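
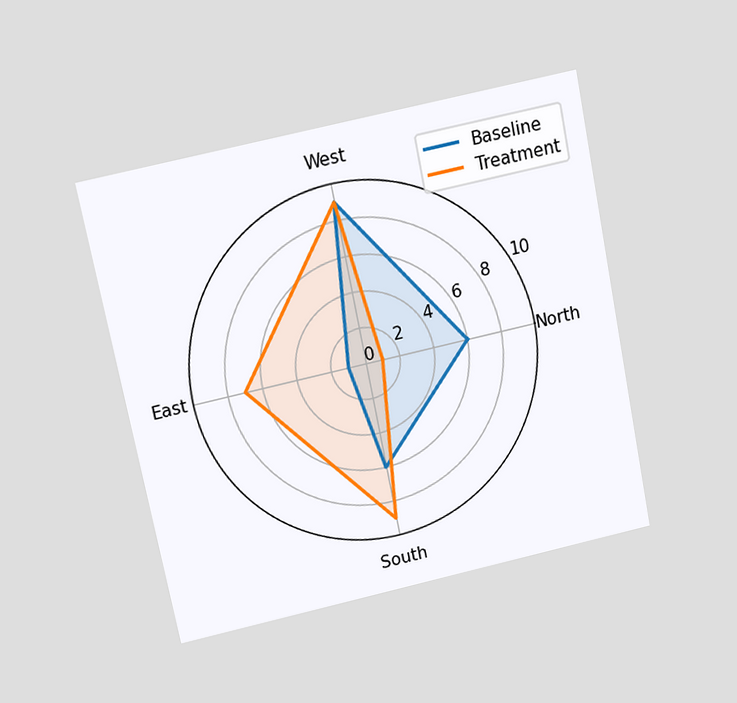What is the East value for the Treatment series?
The chart is tilted about 11° counter-clockwise and viewed slightly from above. On the East axis, Treatment reaches 7.

7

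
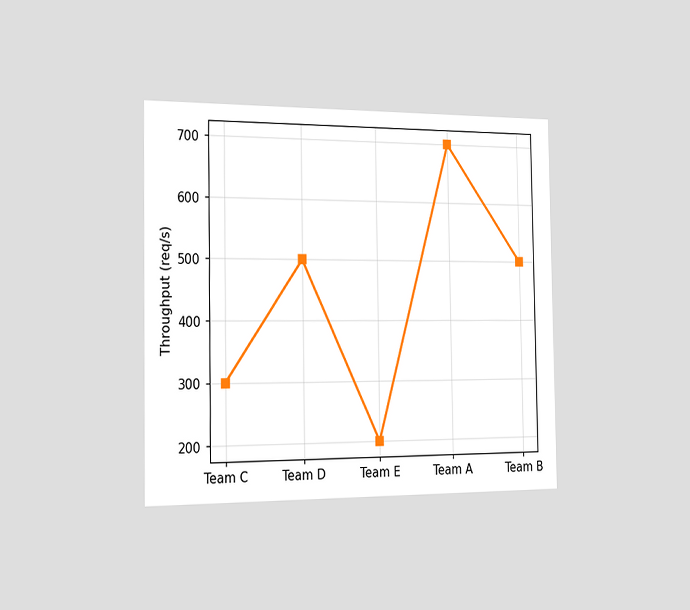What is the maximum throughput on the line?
The chart is viewed slightly from the left. The highest point is at Team A, and reading across to the y-axis gives 700req/s.

700req/s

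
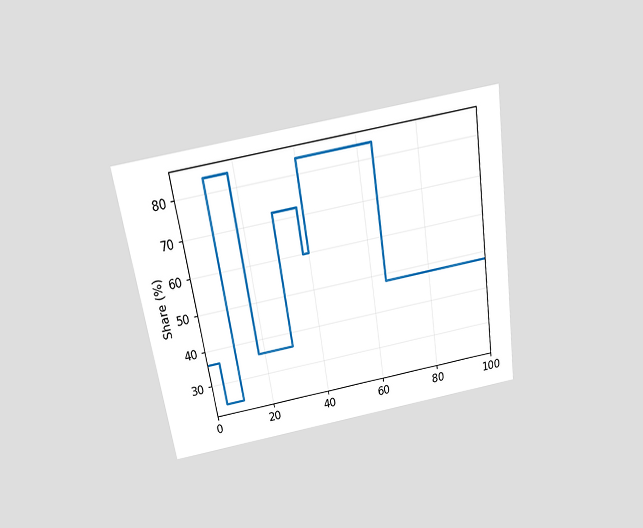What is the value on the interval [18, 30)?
The chart is tilted about 9° counter-clockwise and viewed slightly from above. On [18, 30) the step sits at 36%.

36%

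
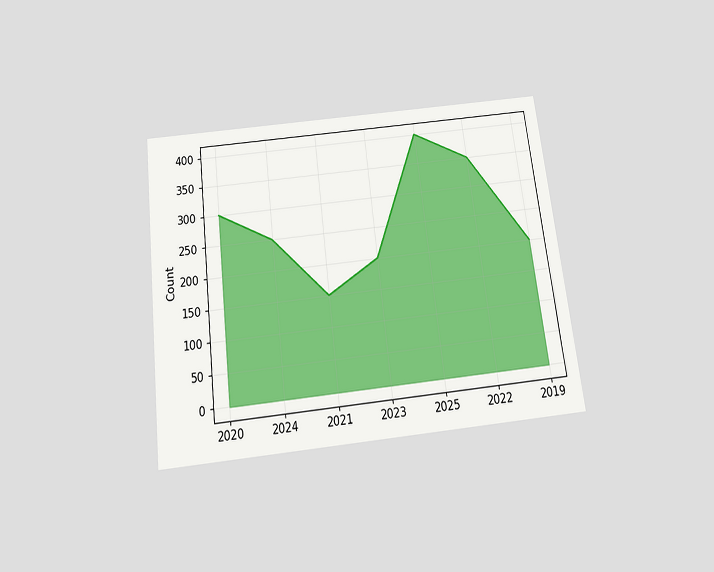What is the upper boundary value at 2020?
The chart is tilted about 7° counter-clockwise and viewed slightly from below. At 2020 the upper boundary is at 300.

300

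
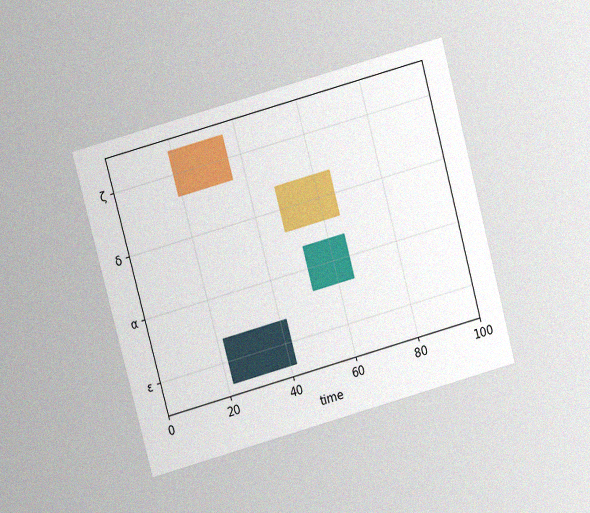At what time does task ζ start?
19

The chart is tilted about 15° counter-clockwise and viewed at a slight angle, with some photo noise. The ζ bar begins at t=19.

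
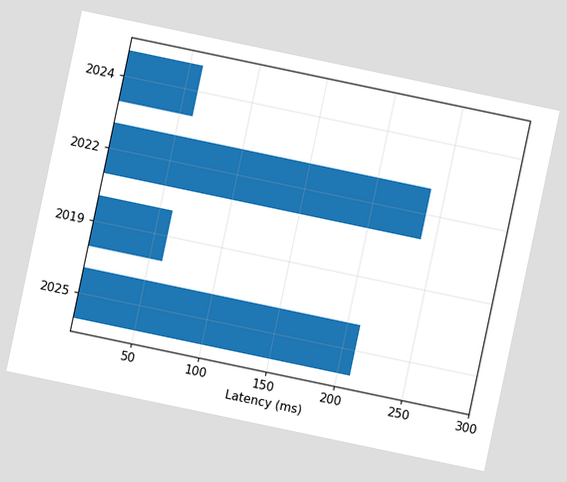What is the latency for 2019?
60ms

The chart is tilted about 12° clockwise. Reading along the chart's x-axis, the 2019 bar reaches 60ms.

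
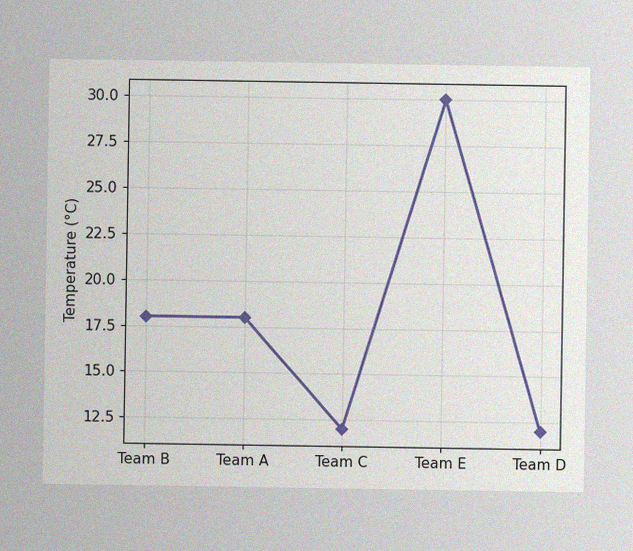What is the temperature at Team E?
The image has some photo noise and uneven lighting. At Team E, the line is at 30°C.

30°C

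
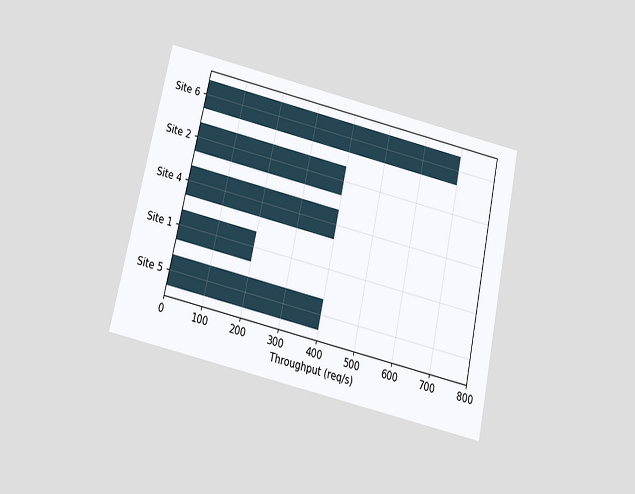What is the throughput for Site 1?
200req/s

The chart is tilted about 12° clockwise and viewed slightly from below. Reading along the chart's x-axis, the Site 1 bar reaches 200req/s.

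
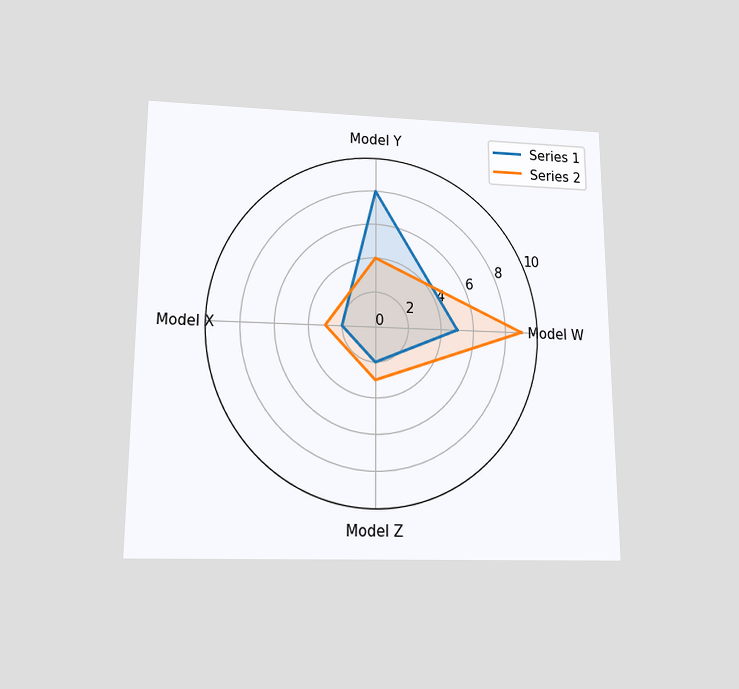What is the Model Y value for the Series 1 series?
The chart is viewed slightly from below. On the Model Y axis, Series 1 reaches 8.

8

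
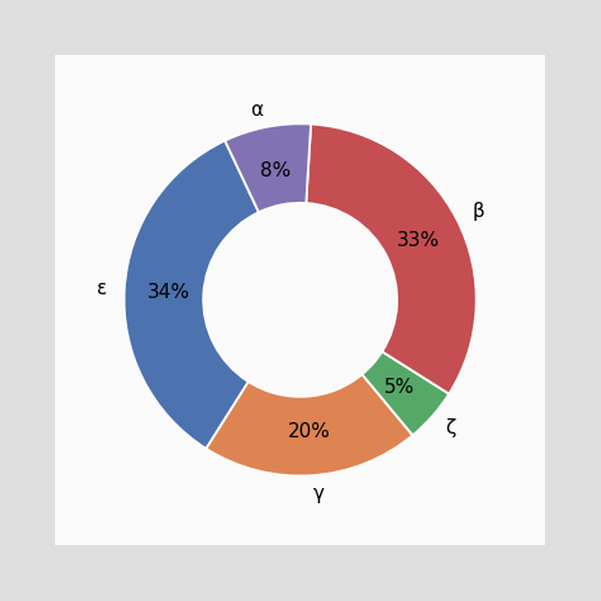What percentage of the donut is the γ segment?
20%

The γ segment takes up 20% of the ring.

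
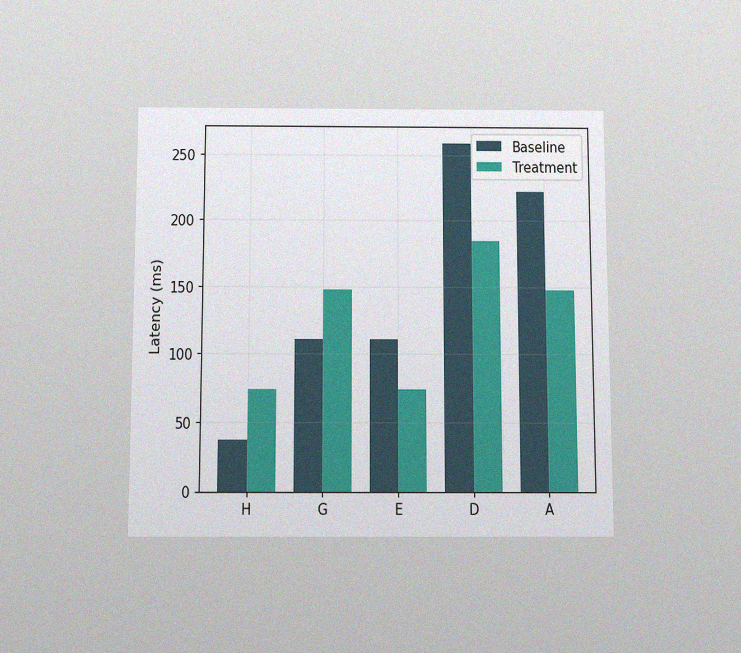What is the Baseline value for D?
The chart is viewed slightly from below, with some photo noise. The Baseline bar at D reaches 259ms on the y-axis.

259ms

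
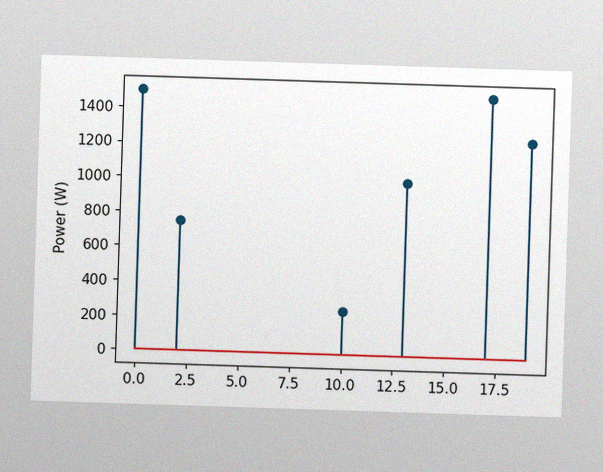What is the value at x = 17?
1500W

The image has some photo noise and uneven lighting. The stem at x=17 reaches 1500W.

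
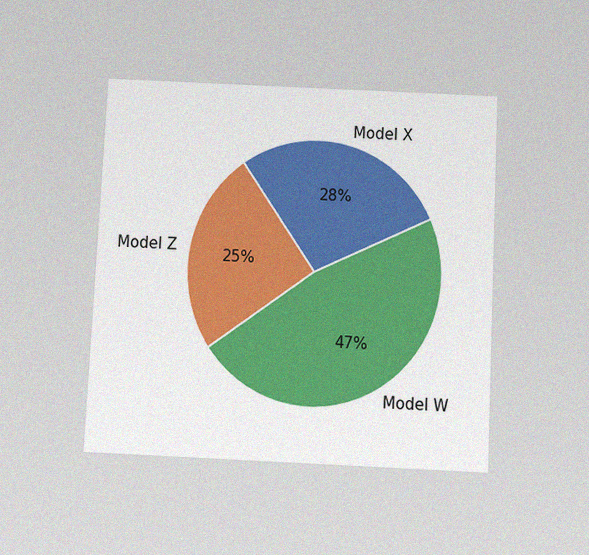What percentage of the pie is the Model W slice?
The chart is tilted about 3° clockwise and viewed slightly from below, with some photo noise. The Model W slice takes up 47% of the pie.

47%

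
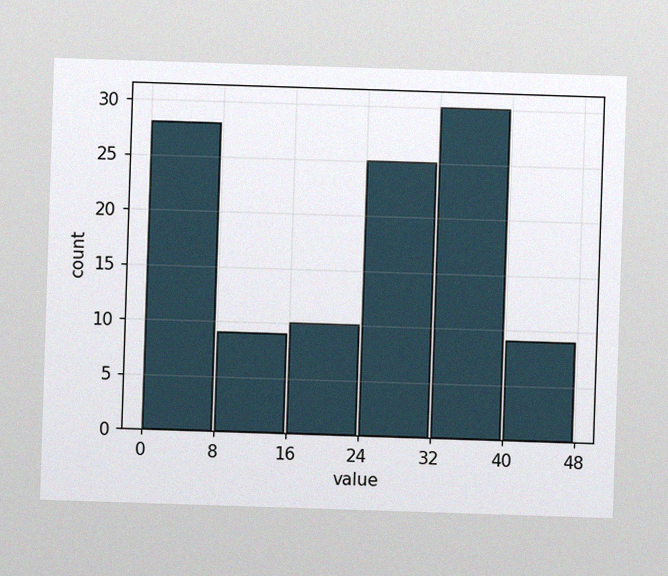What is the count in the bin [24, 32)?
25

The image has some photo noise and uneven lighting. The [24, 32) bin has height 25.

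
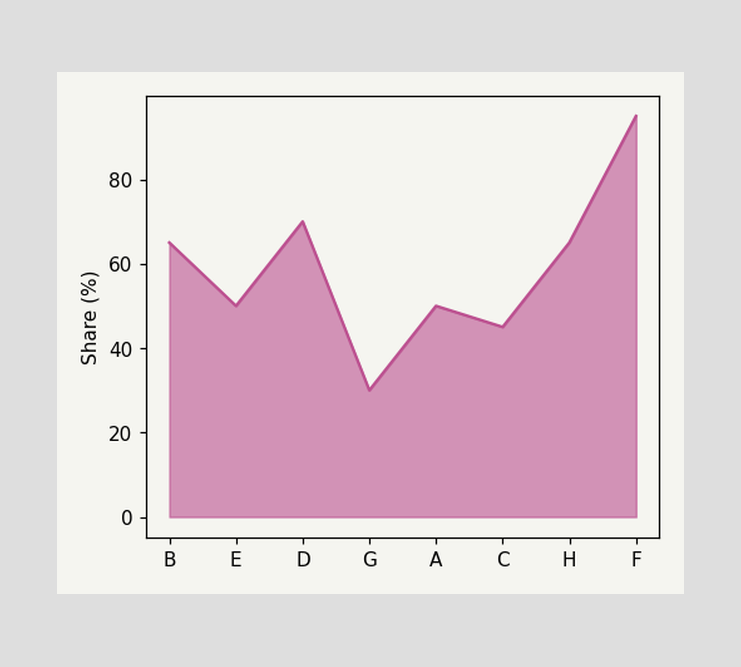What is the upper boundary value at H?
65%

At H the upper boundary is at 65%.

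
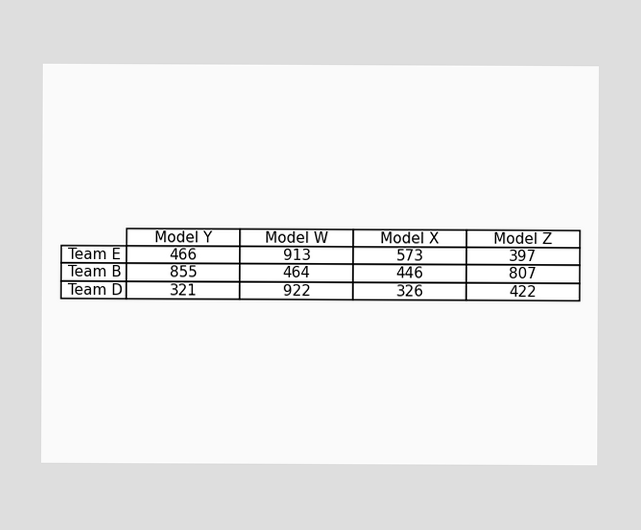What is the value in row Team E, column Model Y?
466

The (Team E, Model Y) cell reads 466.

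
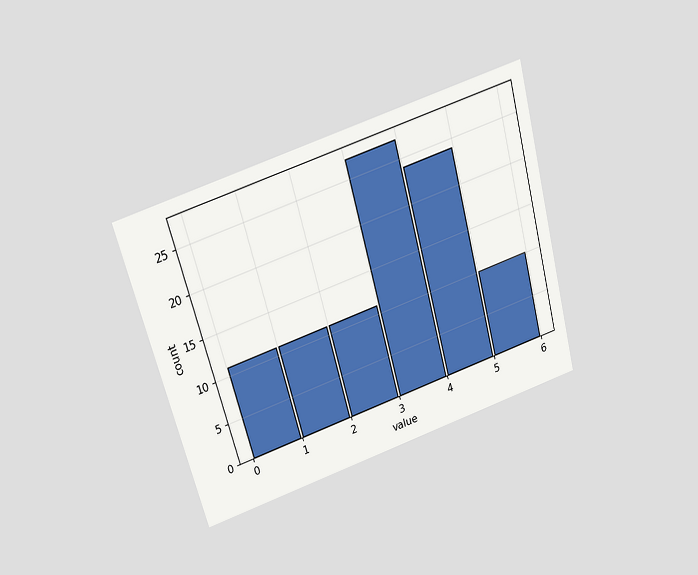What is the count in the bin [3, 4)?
The chart is tilted about 15° counter-clockwise and viewed slightly from above. The [3, 4) bin has height 27.

27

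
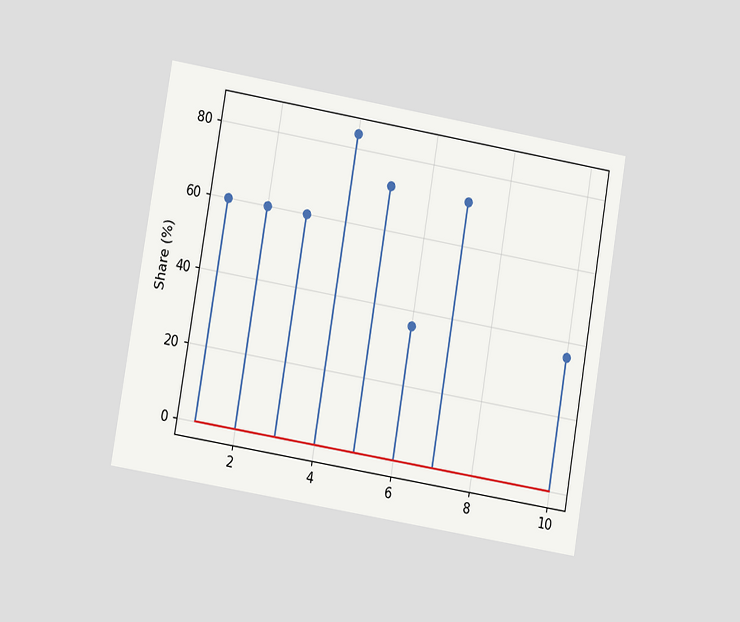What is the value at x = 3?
The chart is tilted about 9° clockwise and viewed at a slight angle. The stem at x=3 reaches 60%.

60%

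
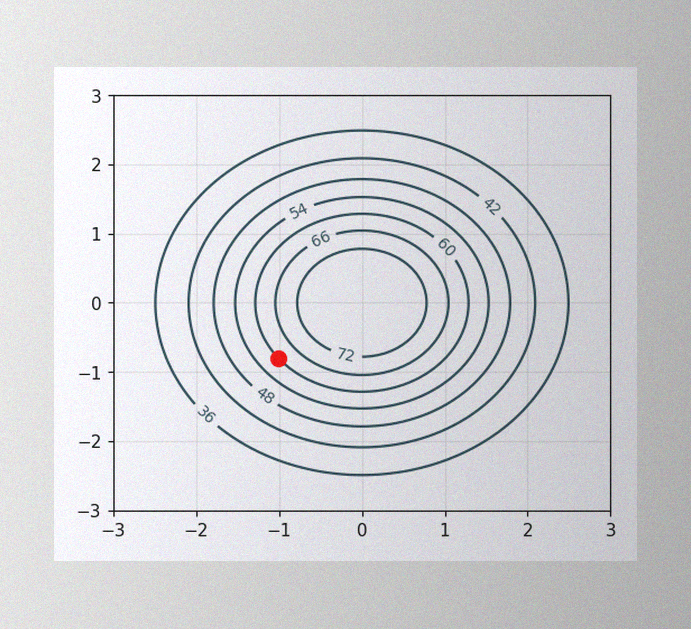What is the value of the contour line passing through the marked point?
60

The image has some photo noise and uneven lighting. The marked point sits on the contour labelled 60.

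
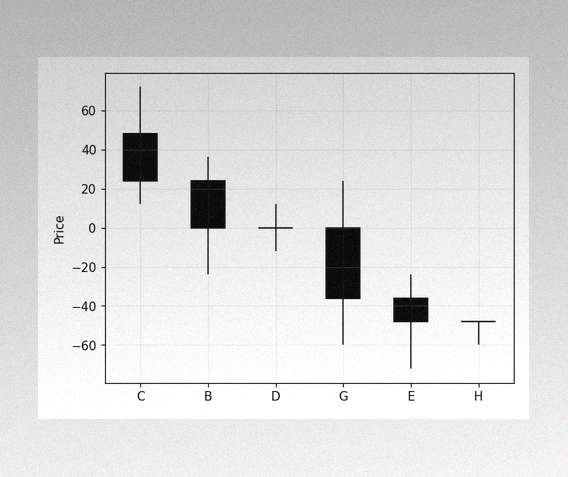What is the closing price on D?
0

The image has some photo noise and uneven lighting. The D candle closes at 0.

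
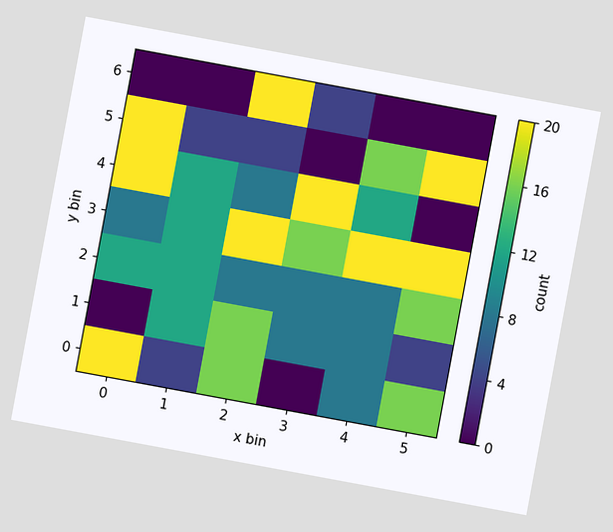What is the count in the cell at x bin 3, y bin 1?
8

The chart is tilted about 10° clockwise. Matching the cell (3, 1) against the colorbar gives 8.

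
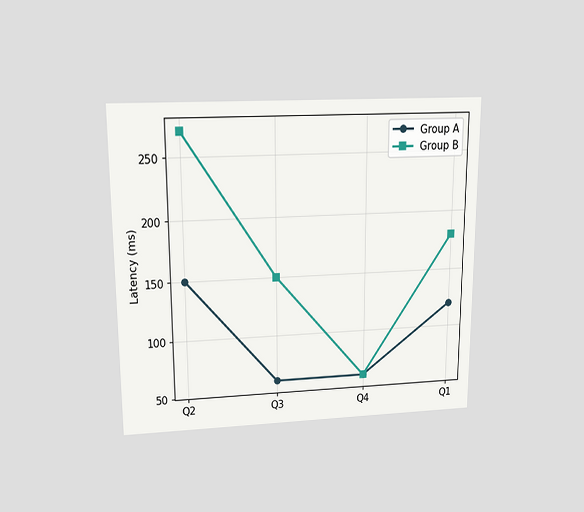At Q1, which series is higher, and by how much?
Group B, by 60ms

The chart is viewed slightly from above. At Q1, Group B sits above the other line by 60ms.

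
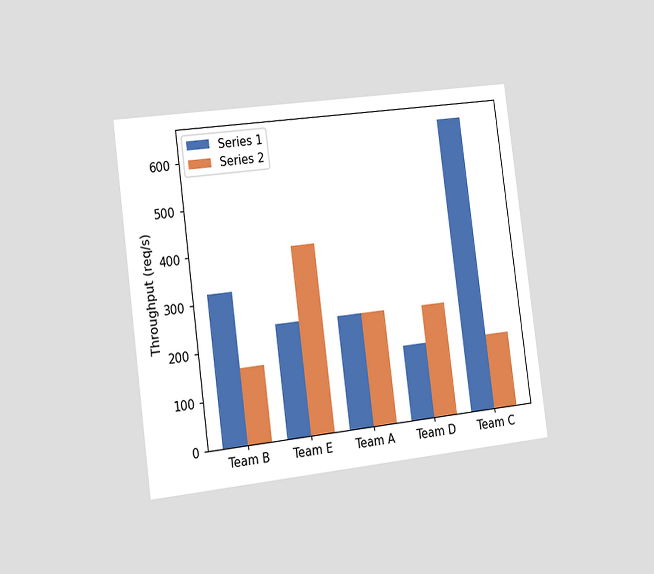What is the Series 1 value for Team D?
160req/s

The chart is tilted about 7° counter-clockwise and viewed slightly from the left. The Series 1 bar at Team D reaches 160req/s on the y-axis.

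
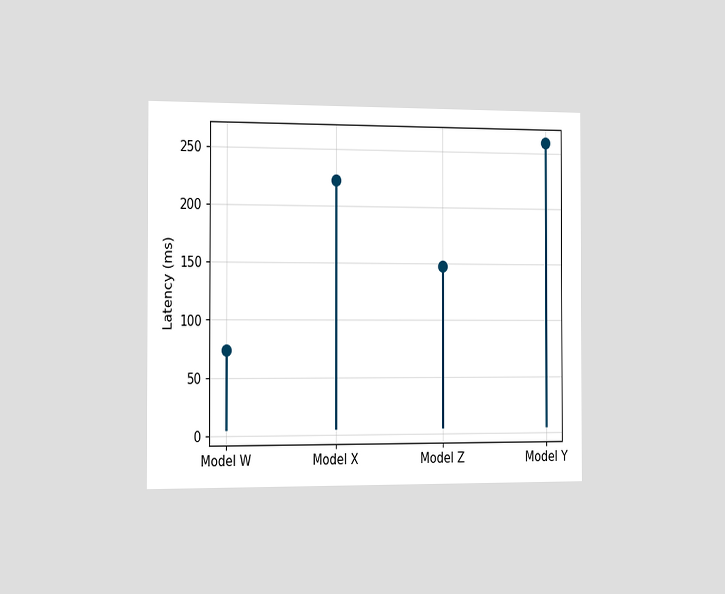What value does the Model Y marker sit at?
The chart is viewed slightly from the left. The Model Y marker sits at 259ms.

259ms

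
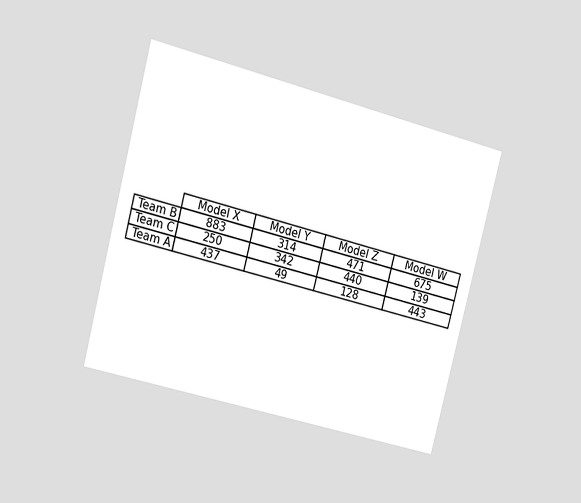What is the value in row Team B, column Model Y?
314

The chart is tilted about 14° clockwise and viewed at a slight angle. The (Team B, Model Y) cell reads 314.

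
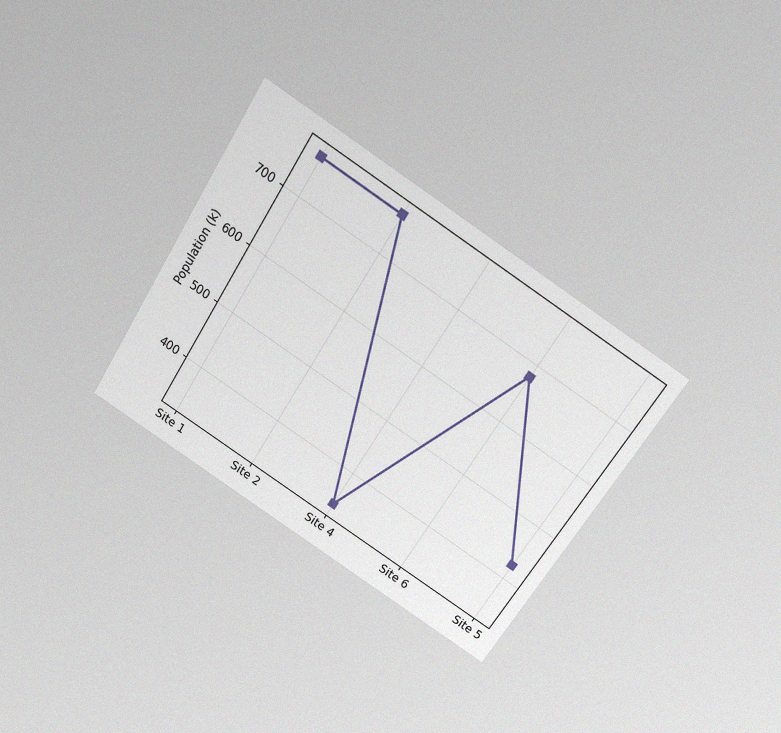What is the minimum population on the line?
The chart is tilted about 33° clockwise and viewed slightly from above, with some photo noise. The lowest point is at Site 4, and reading across to the y-axis gives 340k.

340k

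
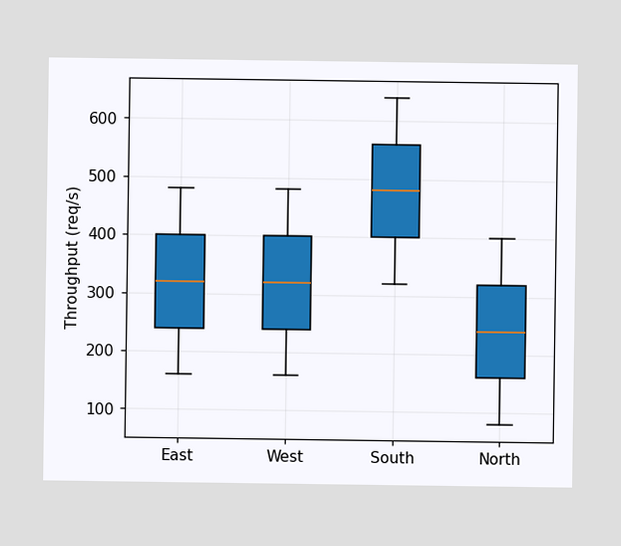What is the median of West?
The median line in the West box sits at 320req/s.

320req/s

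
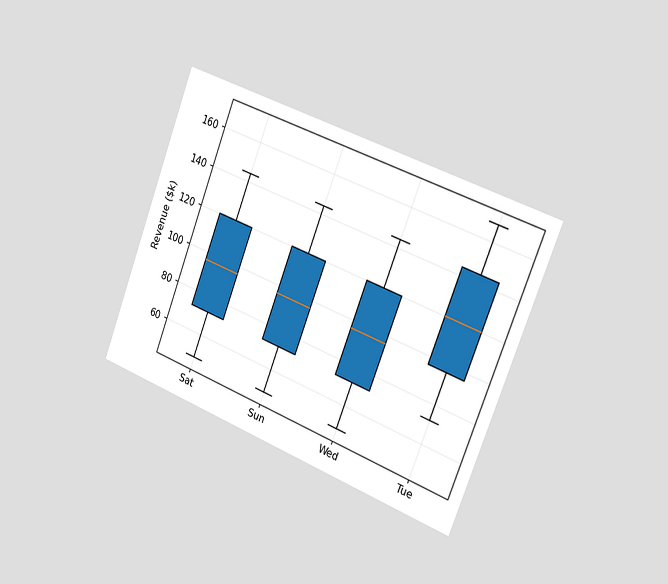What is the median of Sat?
$96k

The chart is tilted about 21° clockwise and viewed slightly from the right. The median line in the Sat box sits at $96k.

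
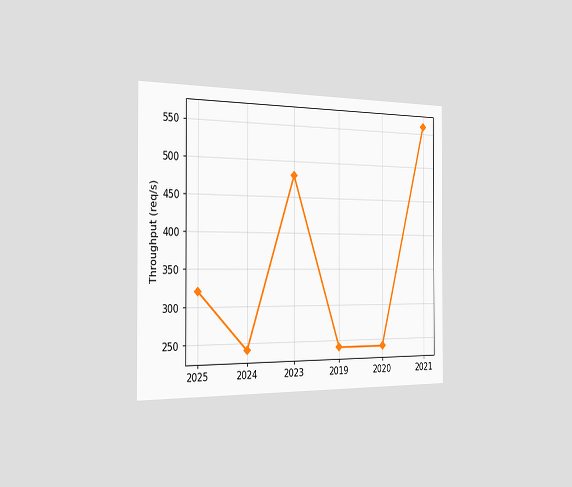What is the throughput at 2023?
The chart is viewed slightly from the left. At 2023, the line is at 480req/s.

480req/s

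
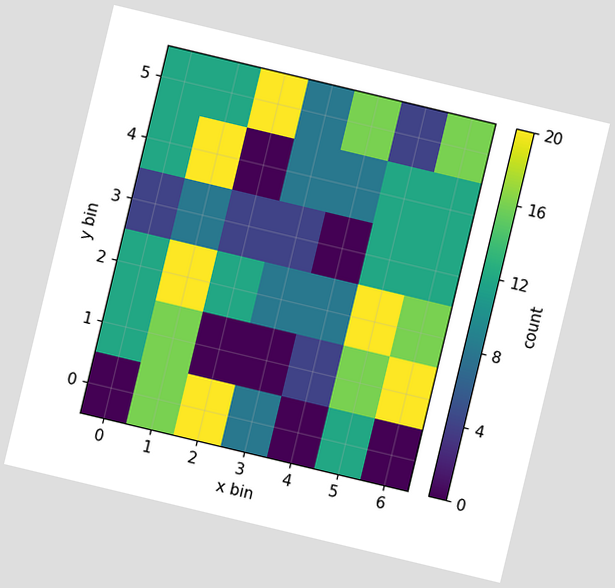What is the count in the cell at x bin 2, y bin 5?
The chart is tilted about 13° clockwise. Matching the cell (2, 5) against the colorbar gives 20.

20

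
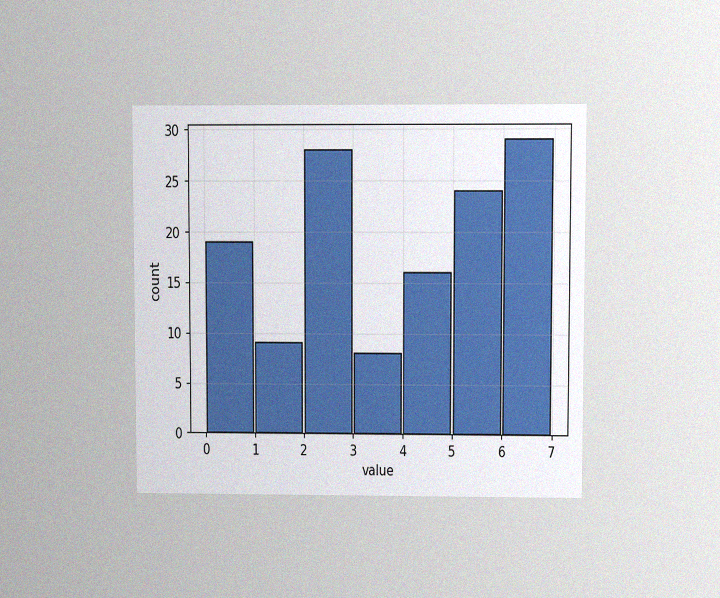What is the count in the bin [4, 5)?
The chart is viewed at a slight angle, with some photo noise. The [4, 5) bin has height 16.

16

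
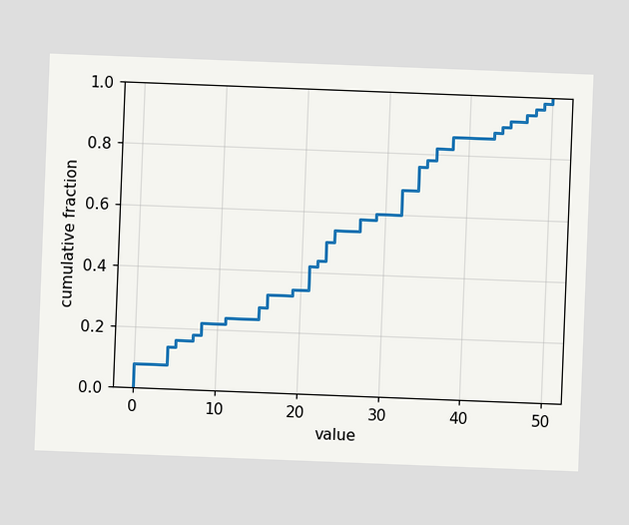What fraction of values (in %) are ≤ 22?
44%

The chart is tilted about 2° clockwise. At x=22 the ECDF step is at 44%.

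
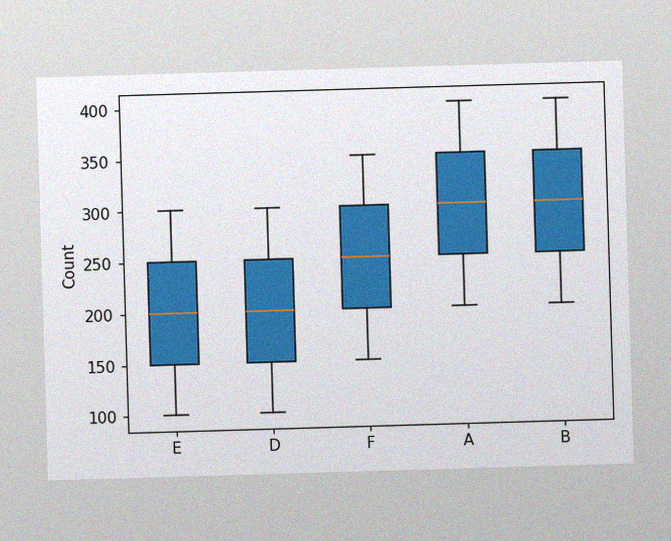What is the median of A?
The image has some photo noise and uneven lighting. The median line in the A box sits at 300.

300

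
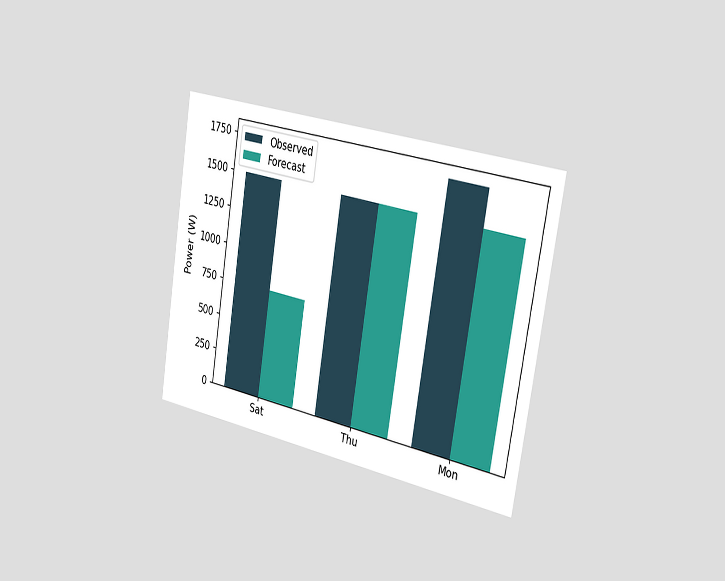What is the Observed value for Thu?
The chart is tilted about 9° clockwise and viewed slightly from the right. The Observed bar at Thu reaches 1500W on the y-axis.

1500W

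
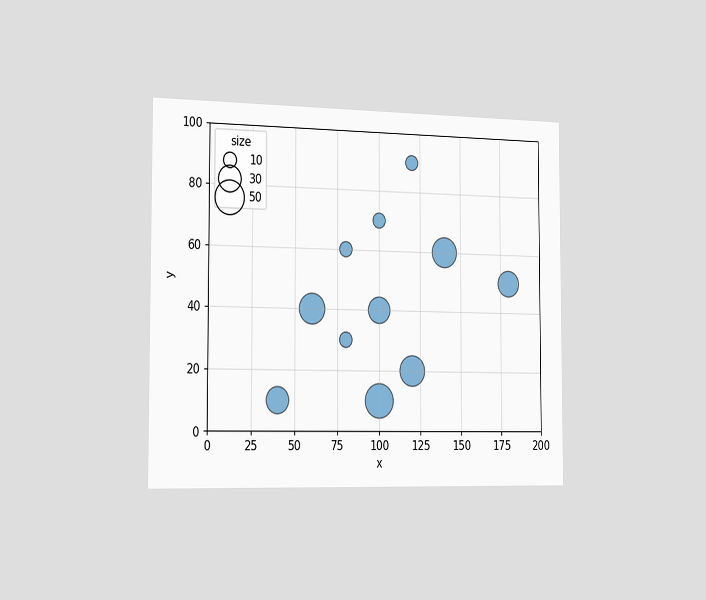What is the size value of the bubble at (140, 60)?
40

The chart is viewed slightly from the left. Matching the bubble at (140, 60) against the size legend gives 40.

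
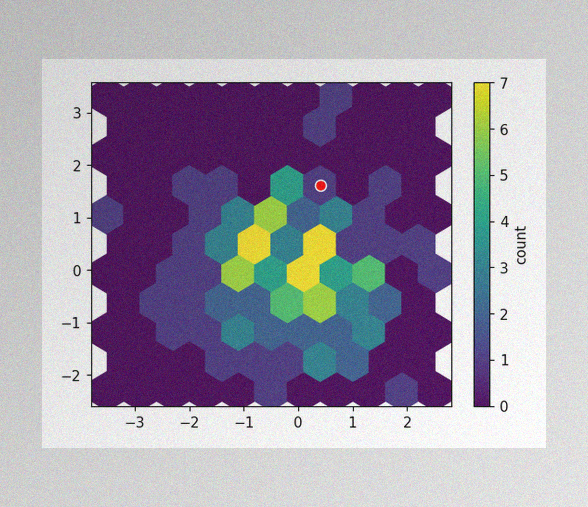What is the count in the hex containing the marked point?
1

The image has some photo noise and uneven lighting. The marked hex reads 1 on the colorbar.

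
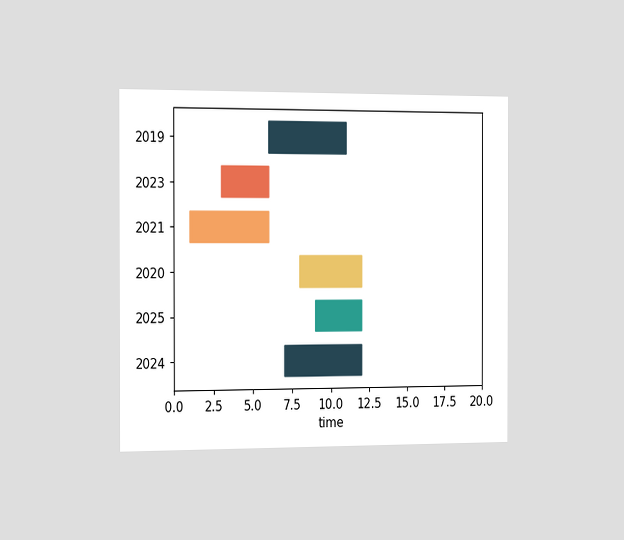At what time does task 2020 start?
8

The chart is viewed slightly from the left. The 2020 bar begins at t=8.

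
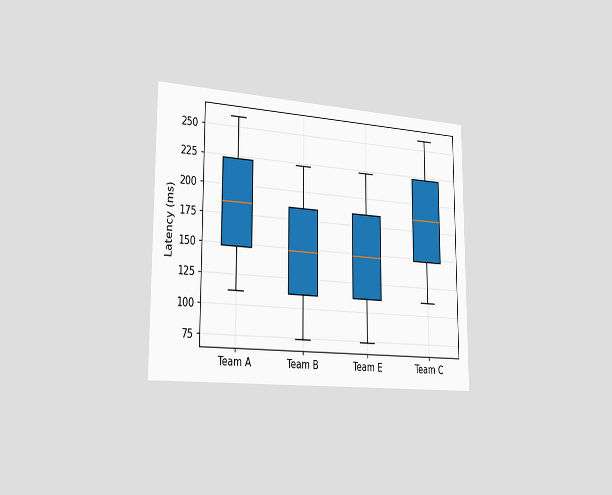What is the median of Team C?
The chart is viewed slightly from the left. The median line in the Team C box sits at 185ms.

185ms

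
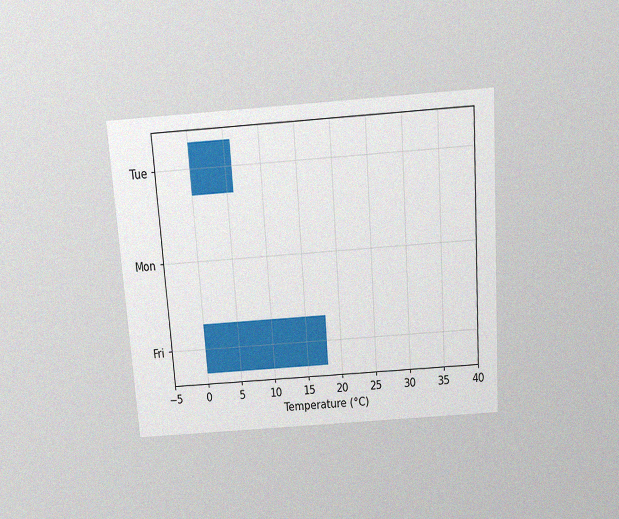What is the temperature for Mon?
The chart is tilted about 4° counter-clockwise and viewed slightly from above, with some photo noise. Reading along the chart's x-axis, the Mon bar reaches 0°C.

0°C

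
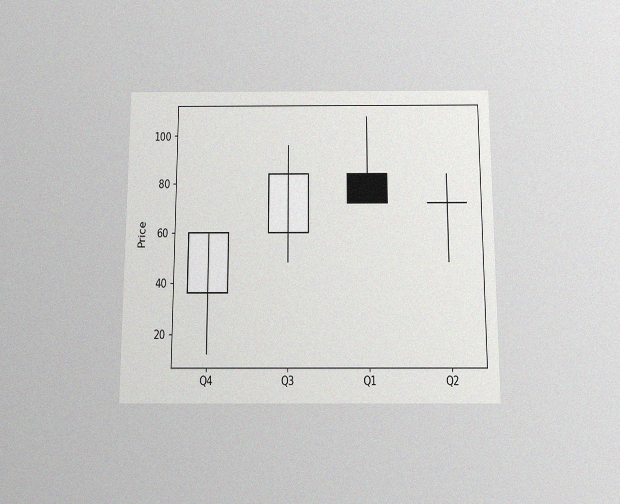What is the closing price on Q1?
72

The chart is viewed slightly from below, with some photo noise. The Q1 candle closes at 72.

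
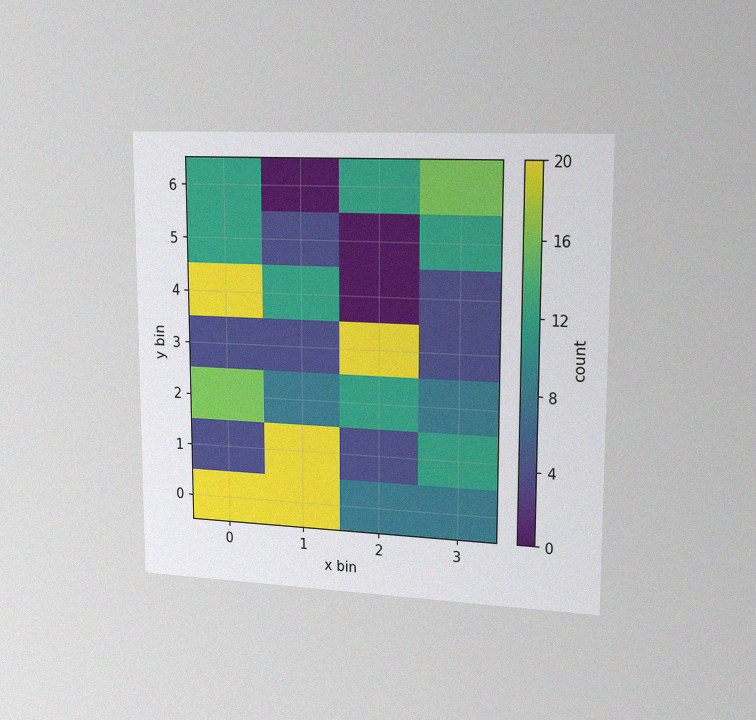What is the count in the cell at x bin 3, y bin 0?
The chart is viewed slightly from the right, with some photo noise. Matching the cell (3, 0) against the colorbar gives 8.

8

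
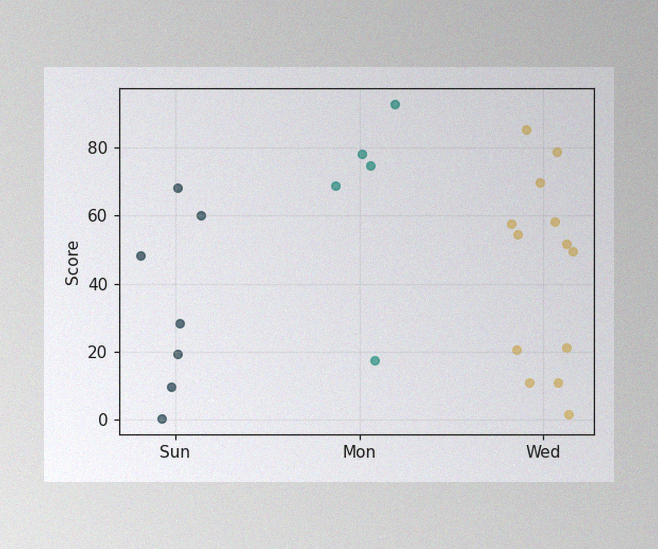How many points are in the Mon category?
The image has some photo noise and uneven lighting. Counting the markers in the Mon column gives 5.

5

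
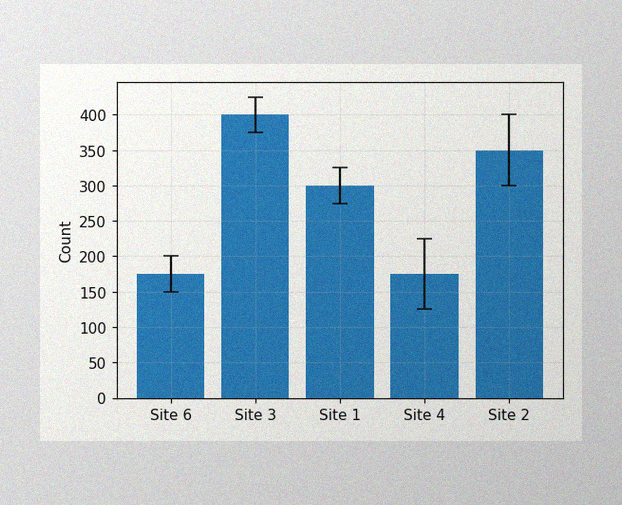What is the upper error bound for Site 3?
425

The image has some photo noise and uneven lighting. The Site 3 bar's upper whisker reaches 425.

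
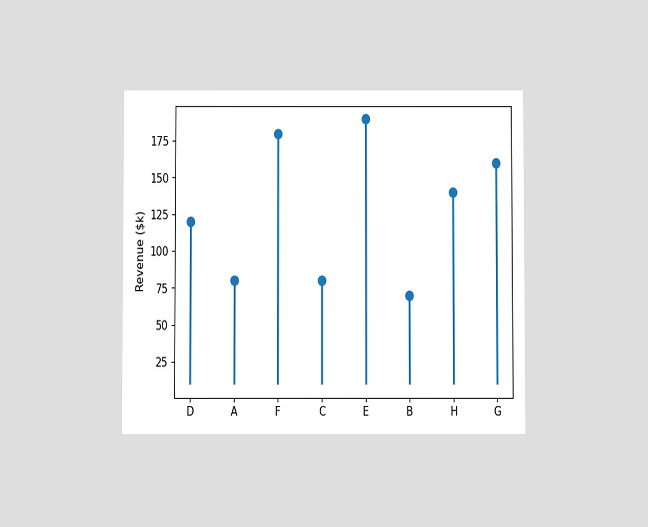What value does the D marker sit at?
$120k

The chart is viewed at a slight angle. The D marker sits at $120k.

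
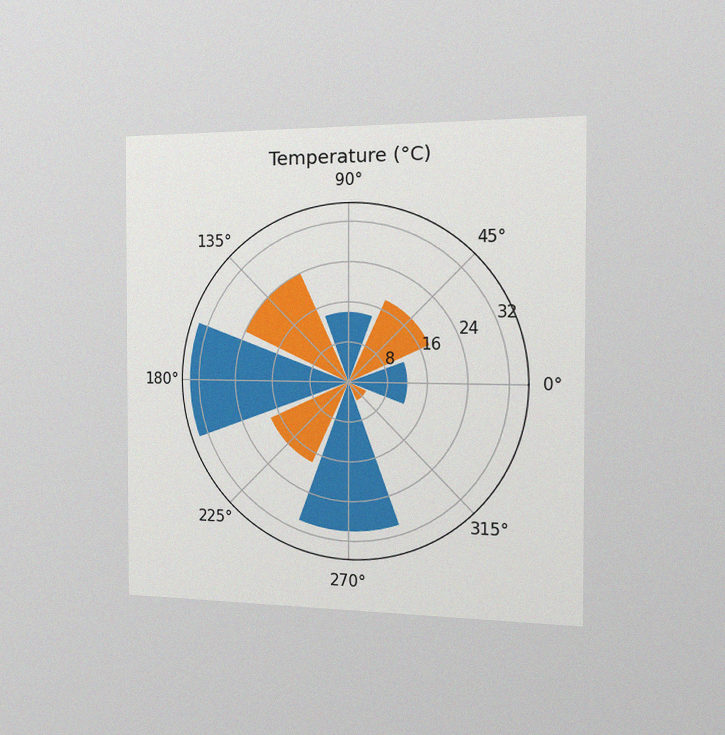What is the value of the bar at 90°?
The chart is viewed slightly from the right, with some photo noise. The bar at 90° reaches 14°C on the radial axis.

14°C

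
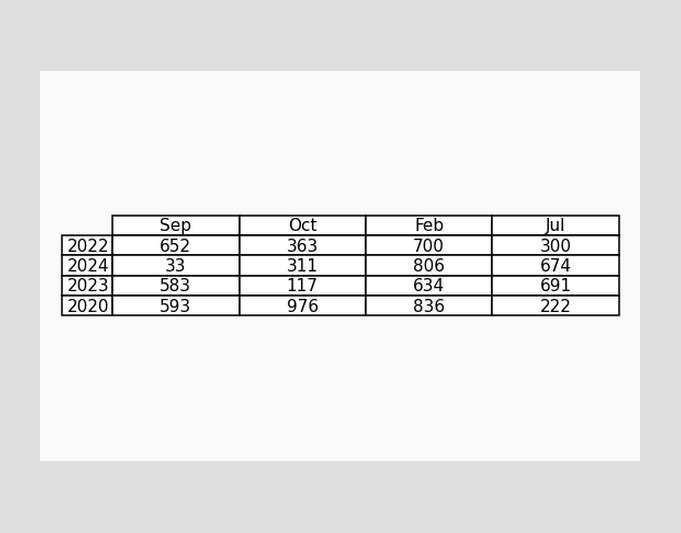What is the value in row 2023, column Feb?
The (2023, Feb) cell reads 634.

634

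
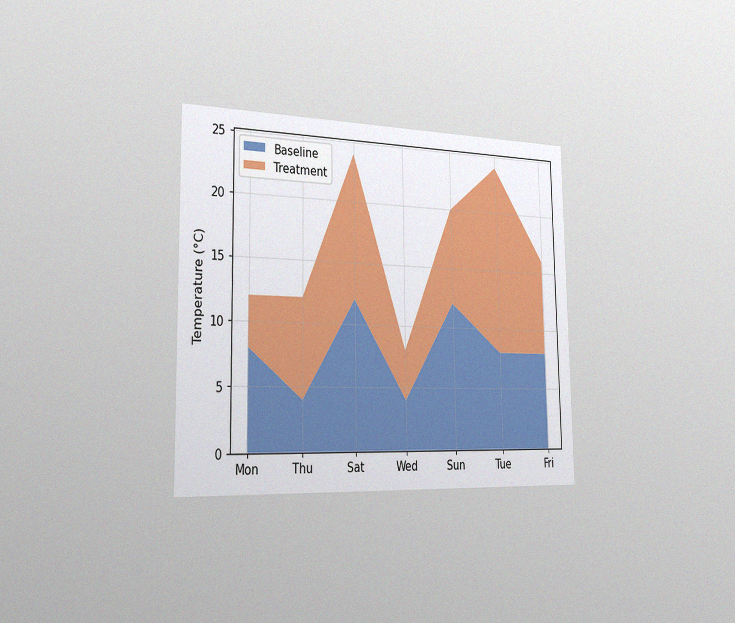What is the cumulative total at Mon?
The chart is viewed slightly from the left, with some photo noise. The stacked total at Mon reaches 12°C.

12°C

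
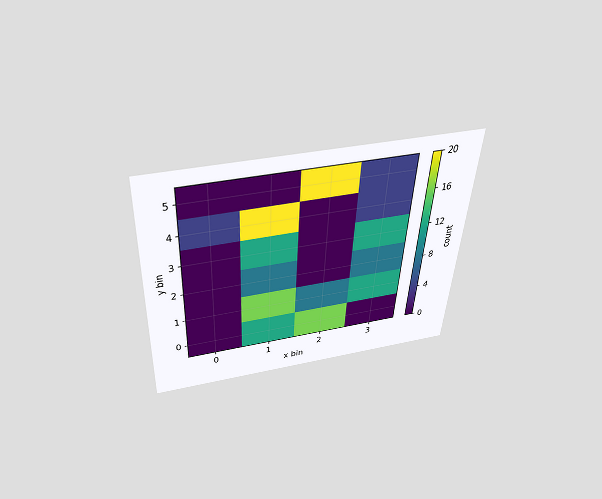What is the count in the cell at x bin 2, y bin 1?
8

The chart is tilted about 3° clockwise and viewed slightly from above. Matching the cell (2, 1) against the colorbar gives 8.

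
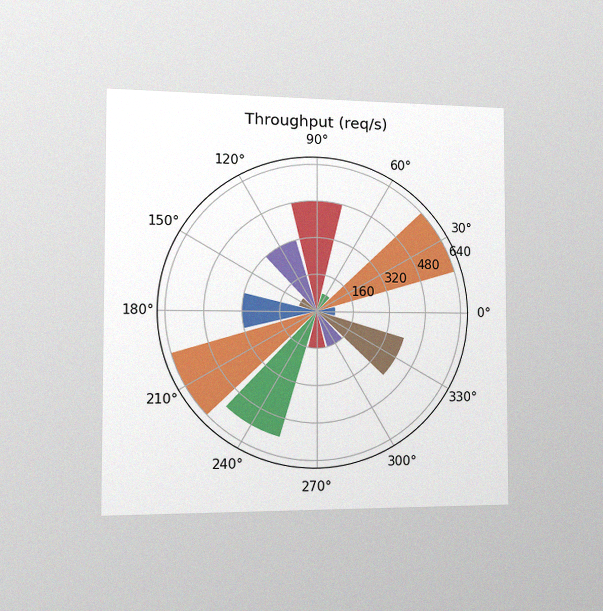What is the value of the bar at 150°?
80req/s

The chart is viewed slightly from the left, with some photo noise. The bar at 150° reaches 80req/s on the radial axis.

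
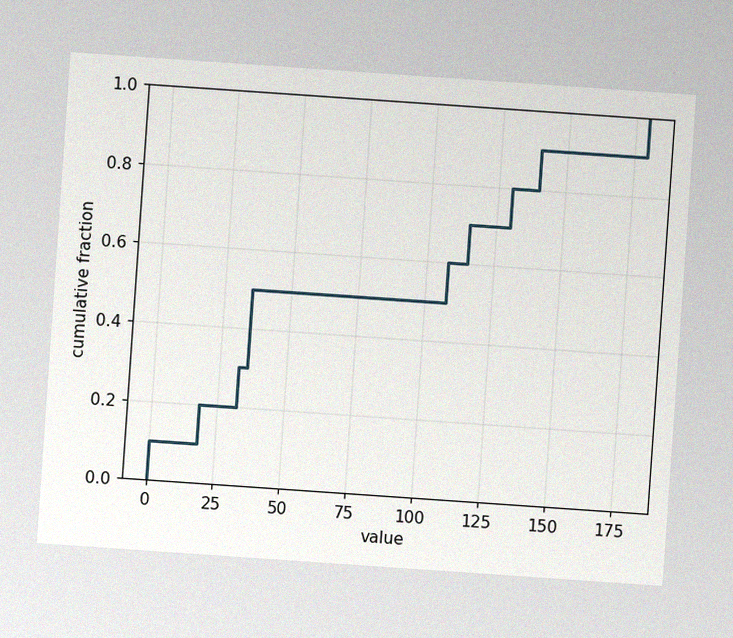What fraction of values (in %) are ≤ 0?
The chart is tilted about 4° clockwise, with some photo noise. At x=0 the ECDF step is at 10%.

10%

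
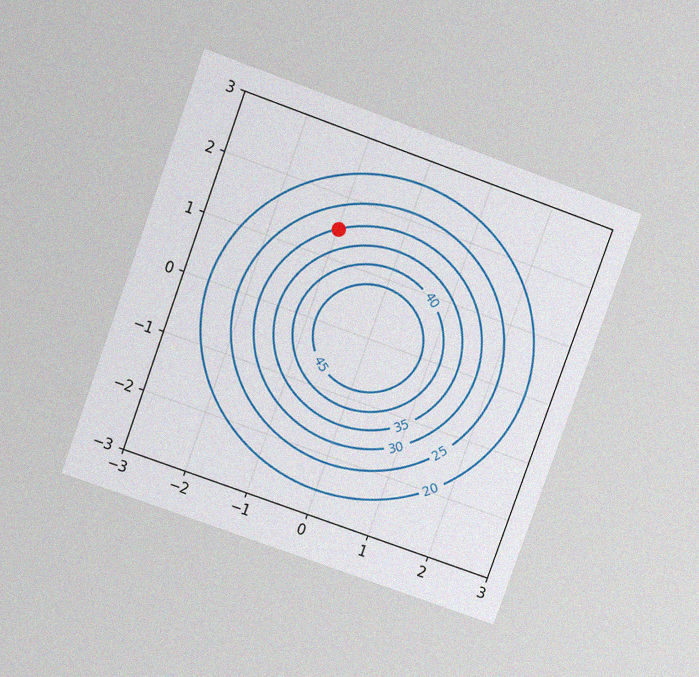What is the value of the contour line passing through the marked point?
The chart is tilted about 20° clockwise and viewed slightly from above, with some photo noise. The marked point sits on the contour labelled 30.

30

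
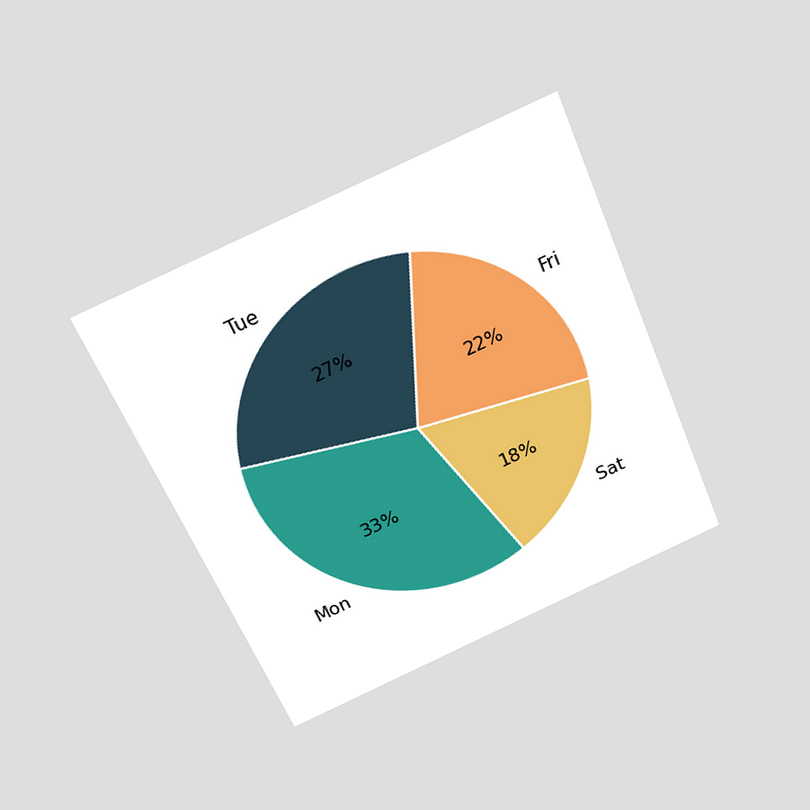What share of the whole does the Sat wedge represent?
18%

The chart is tilted about 23° counter-clockwise and viewed slightly from above. The Sat slice takes up 18% of the pie.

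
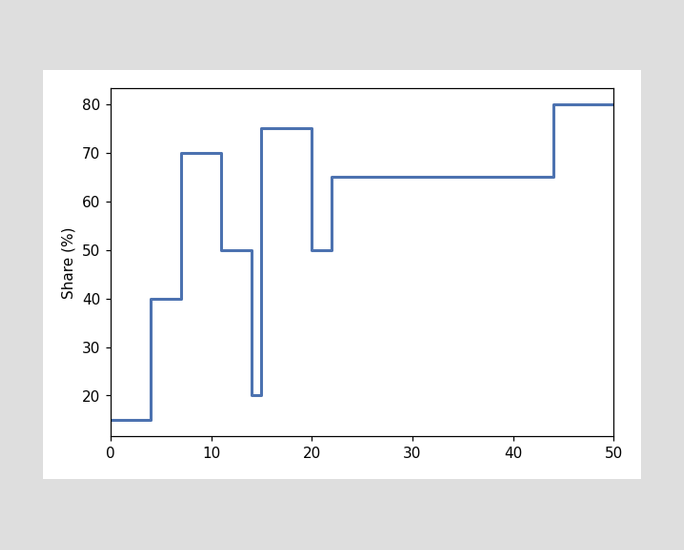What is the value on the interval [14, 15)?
On [14, 15) the step sits at 20%.

20%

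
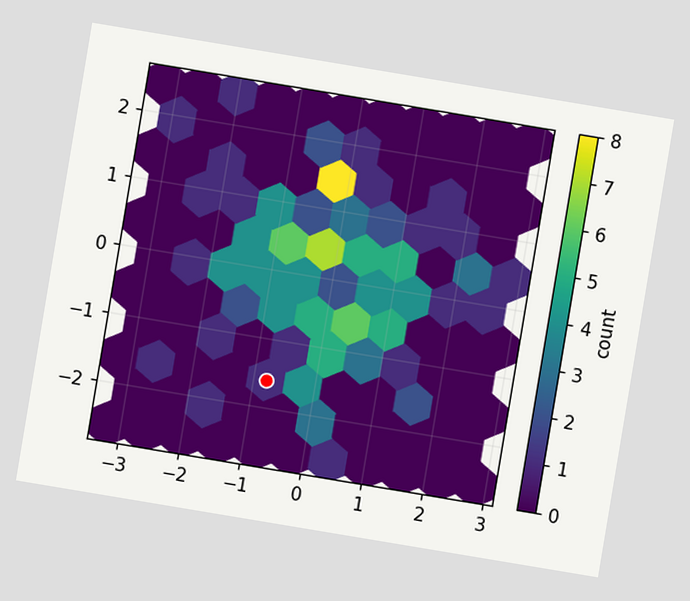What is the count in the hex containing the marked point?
1

The chart is tilted about 9° clockwise. The marked hex reads 1 on the colorbar.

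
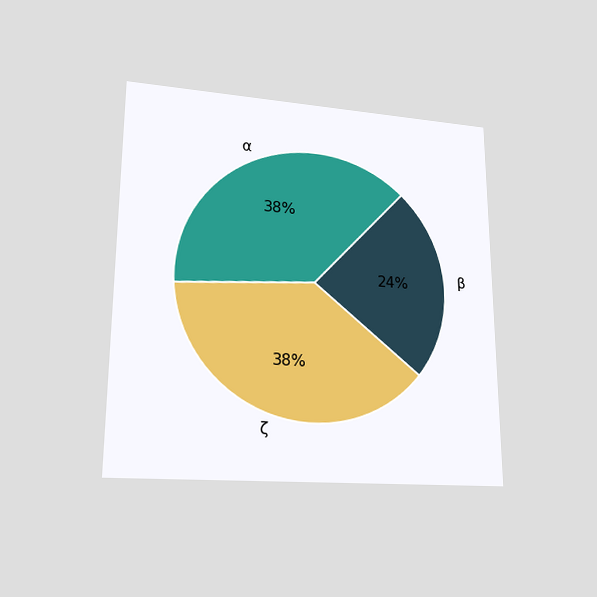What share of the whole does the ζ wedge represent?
The chart is viewed at a slight angle. The ζ slice takes up 38% of the pie.

38%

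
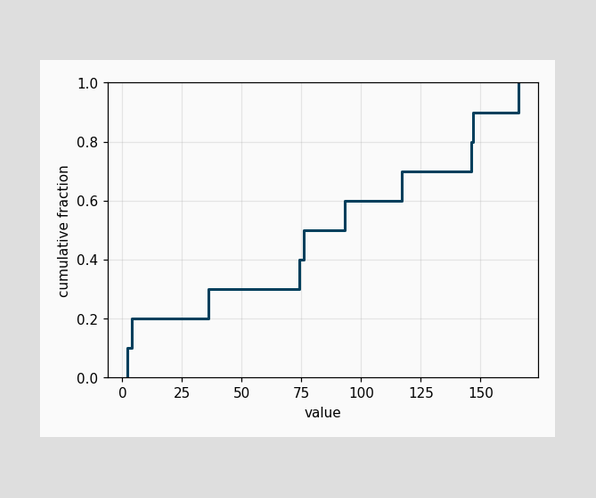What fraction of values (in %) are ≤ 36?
At x=36 the ECDF step is at 30%.

30%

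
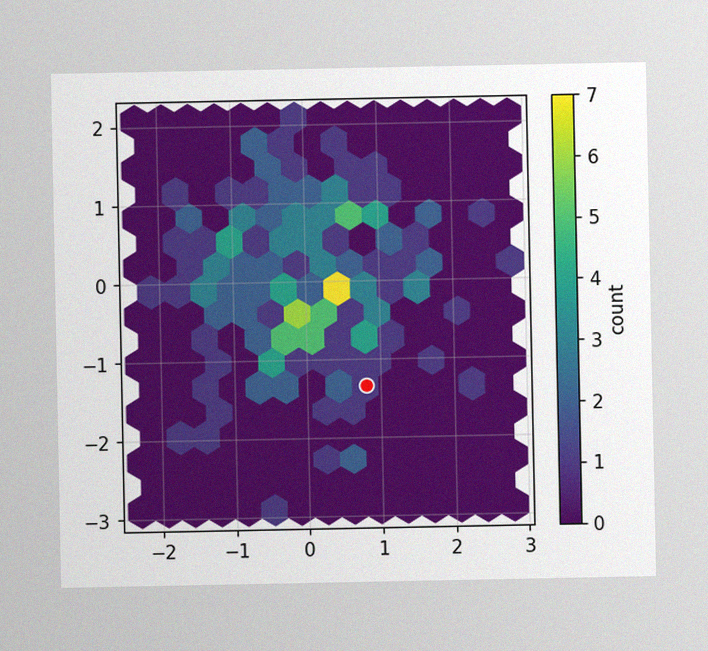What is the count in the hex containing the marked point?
The image has some photo noise and uneven lighting. The marked hex reads 1 on the colorbar.

1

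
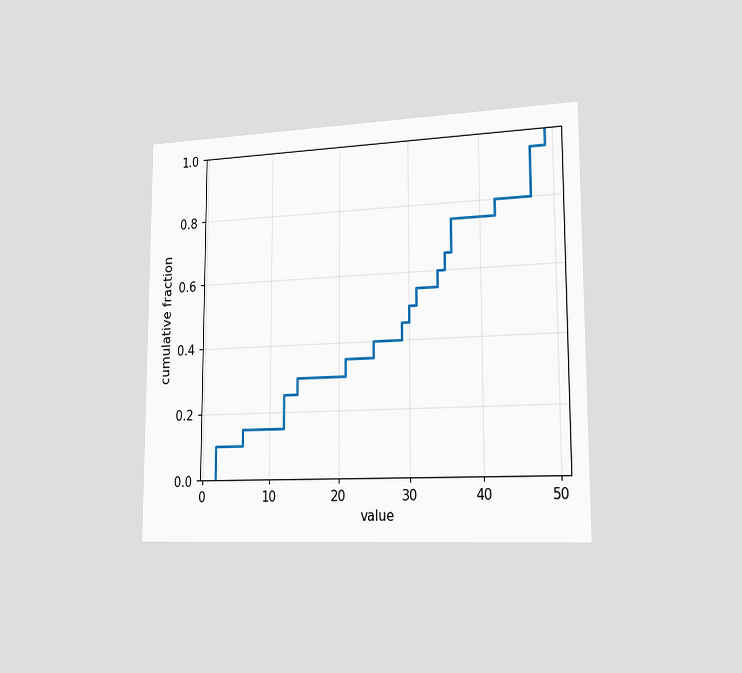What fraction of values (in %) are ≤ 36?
75%

The chart is viewed slightly from the right. At x=36 the ECDF step is at 75%.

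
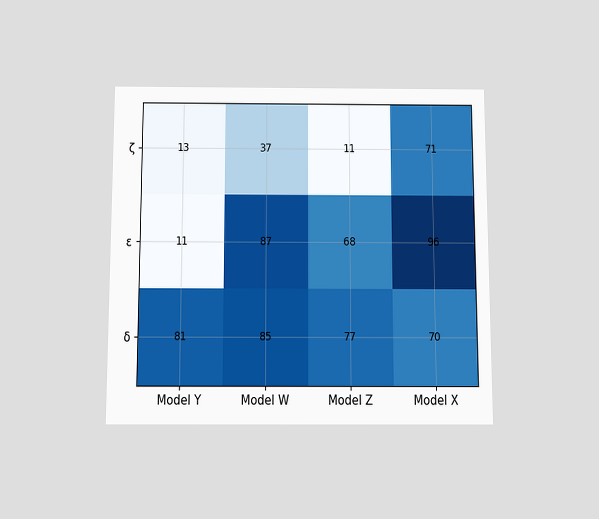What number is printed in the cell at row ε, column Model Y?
11

The chart is viewed slightly from below. The (ε, Model Y) cell reads 11.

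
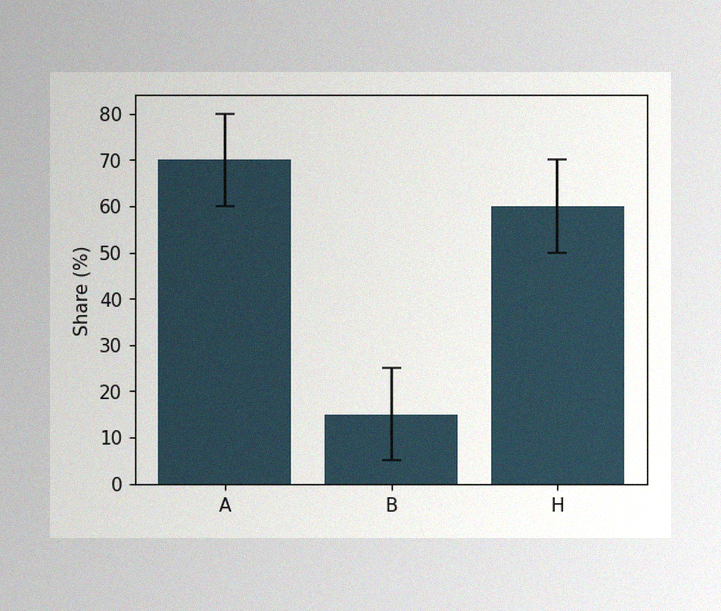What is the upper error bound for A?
80%

The image has some photo noise and uneven lighting. The A bar's upper whisker reaches 80%.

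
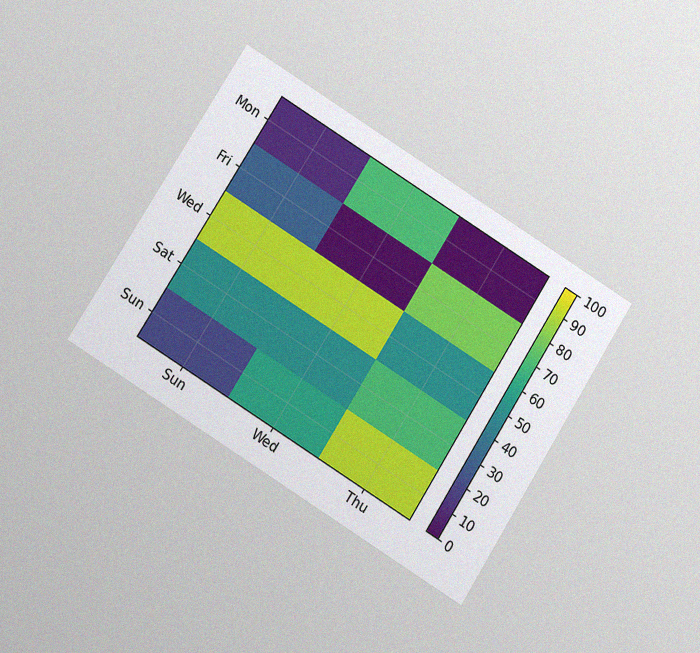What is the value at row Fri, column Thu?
The chart is tilted about 32° clockwise and viewed at a slight angle, with some photo noise. Matching cell (Fri, Thu) against the colorbar gives 80.

80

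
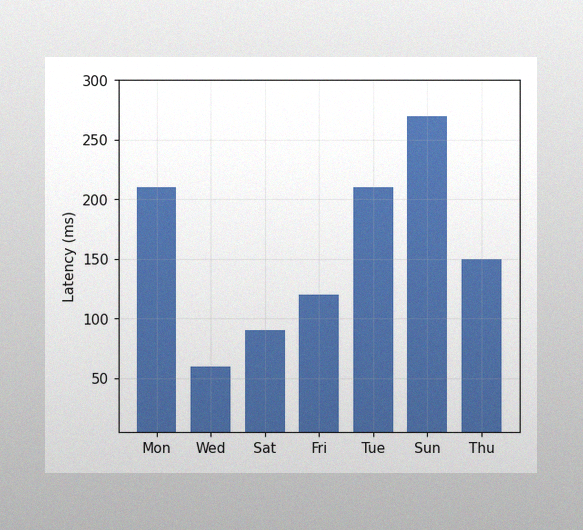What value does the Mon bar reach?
The image has some photo noise and uneven lighting. Reading along the chart's y-axis, the Mon bar reaches 210ms.

210ms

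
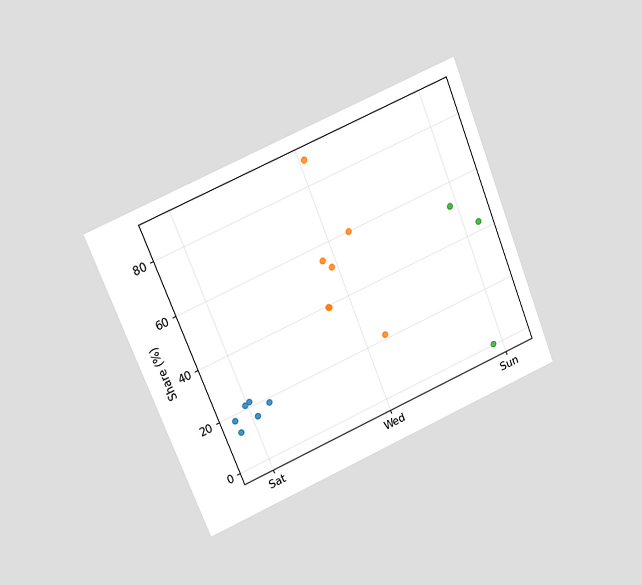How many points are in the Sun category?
The chart is tilted about 22° counter-clockwise and viewed at a slight angle. Counting the markers in the Sun column gives 3.

3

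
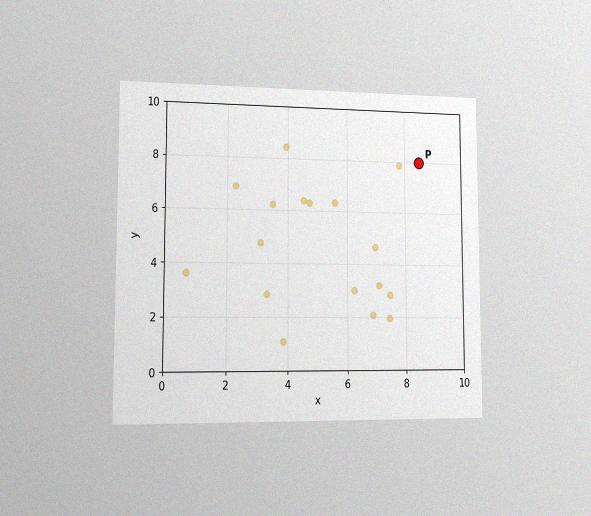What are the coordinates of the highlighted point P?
The chart is viewed slightly from the left, with some photo noise. Following the gridlines from P to each axis, P sits at (8.5, 8).

(8.5, 8)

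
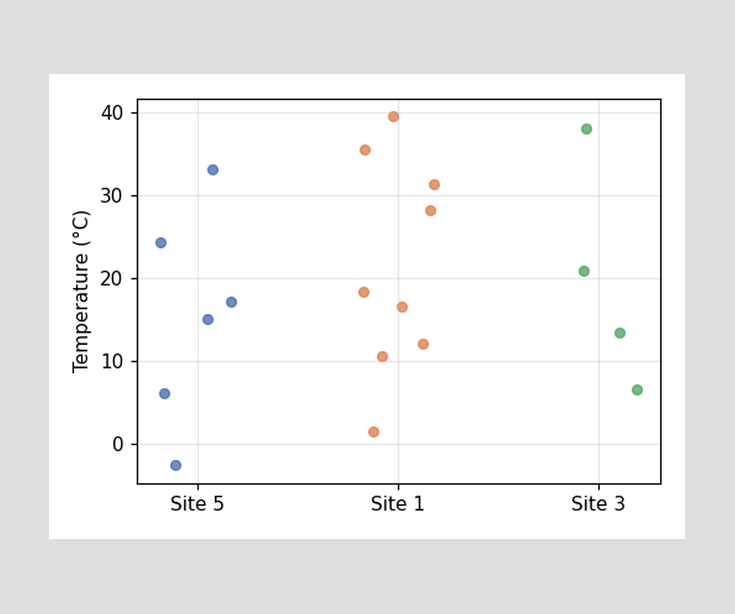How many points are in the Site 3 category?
4

Counting the markers in the Site 3 column gives 4.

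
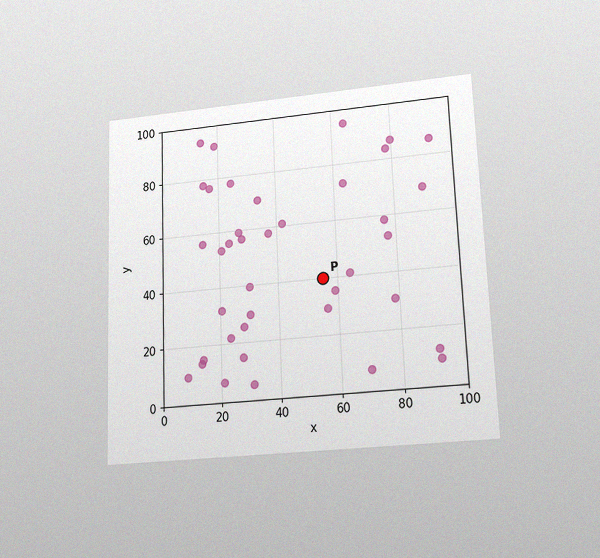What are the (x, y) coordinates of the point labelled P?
The chart is tilted about 2° counter-clockwise and viewed at a slight angle, with some photo noise. Following the gridlines from P to each axis, P sits at (55, 40).

(55, 40)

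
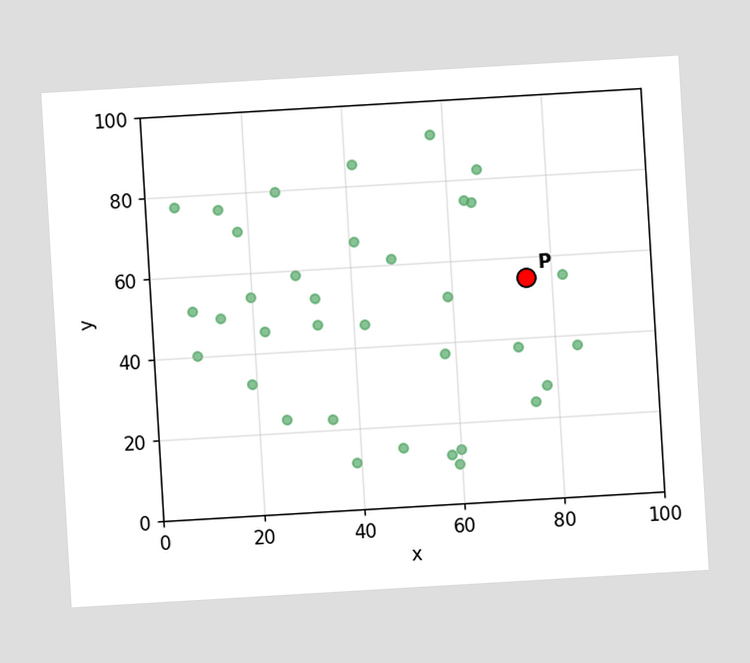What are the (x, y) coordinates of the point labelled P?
The chart is tilted about 3° counter-clockwise. Following the gridlines from P to each axis, P sits at (75, 55).

(75, 55)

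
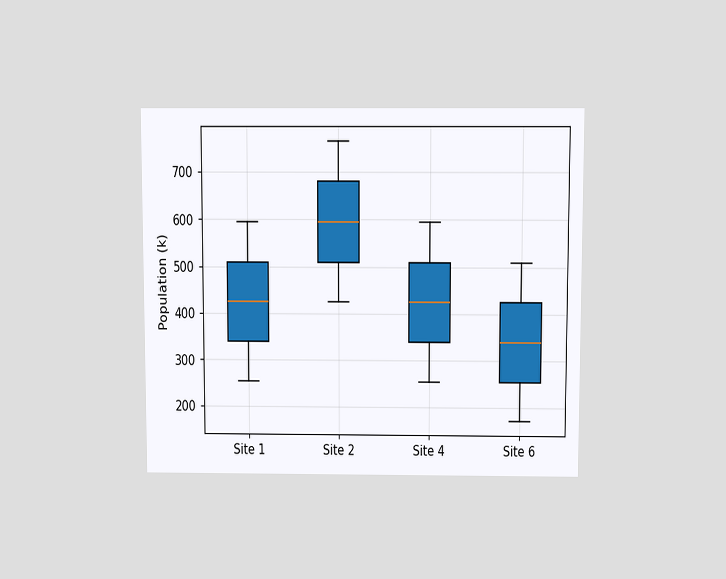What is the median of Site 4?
The chart is viewed slightly from above. The median line in the Site 4 box sits at 425k.

425k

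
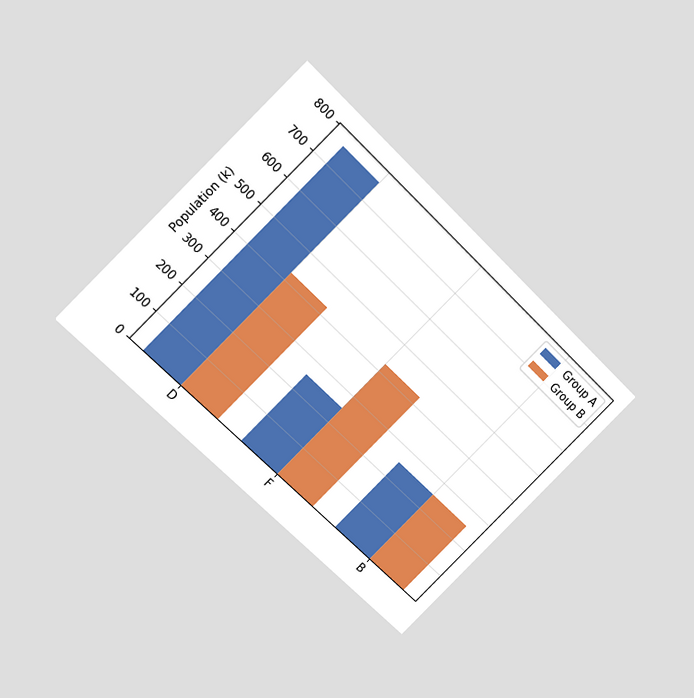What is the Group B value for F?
The chart is tilted about 45° clockwise and viewed at a slight angle. The Group B bar at F reaches 425k on the y-axis.

425k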